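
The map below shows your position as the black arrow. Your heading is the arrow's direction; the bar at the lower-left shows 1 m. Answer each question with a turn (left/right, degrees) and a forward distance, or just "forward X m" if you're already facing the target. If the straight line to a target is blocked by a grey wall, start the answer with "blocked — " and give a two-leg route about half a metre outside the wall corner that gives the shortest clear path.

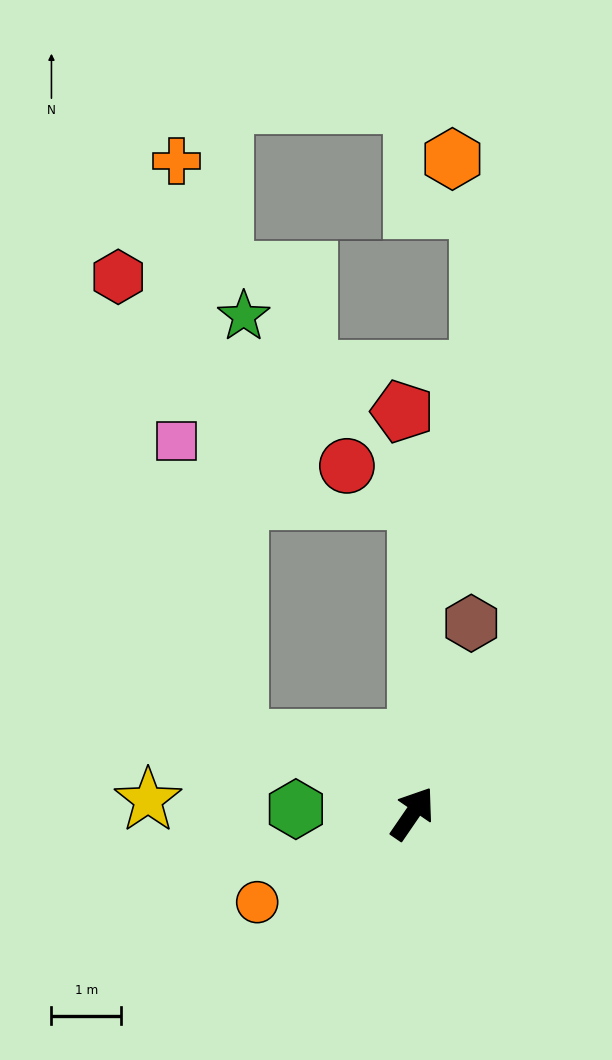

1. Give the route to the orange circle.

turn left 154°, forward 2.6 m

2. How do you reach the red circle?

blocked — turn left 34°, forward 4.5 m, then turn left 65°, forward 1.1 m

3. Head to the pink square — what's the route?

blocked — turn left 101°, forward 2.7 m, then turn right 55°, forward 4.4 m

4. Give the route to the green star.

blocked — turn left 101°, forward 2.7 m, then turn right 67°, forward 6.1 m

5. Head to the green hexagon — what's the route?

turn left 122°, forward 1.7 m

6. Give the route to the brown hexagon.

turn left 17°, forward 2.9 m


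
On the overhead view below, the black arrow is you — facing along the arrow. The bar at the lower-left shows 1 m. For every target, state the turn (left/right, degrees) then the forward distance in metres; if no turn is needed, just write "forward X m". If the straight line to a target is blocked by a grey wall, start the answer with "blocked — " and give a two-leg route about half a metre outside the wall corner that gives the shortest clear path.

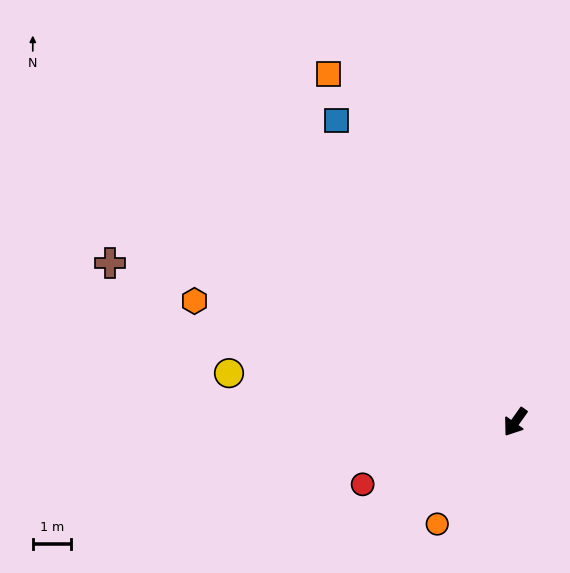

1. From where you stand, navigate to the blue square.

turn right 114°, forward 9.3 m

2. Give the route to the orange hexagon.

turn right 75°, forward 9.1 m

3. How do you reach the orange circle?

turn right 2°, forward 3.4 m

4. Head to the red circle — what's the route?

turn right 32°, forward 4.4 m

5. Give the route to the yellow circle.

turn right 64°, forward 7.7 m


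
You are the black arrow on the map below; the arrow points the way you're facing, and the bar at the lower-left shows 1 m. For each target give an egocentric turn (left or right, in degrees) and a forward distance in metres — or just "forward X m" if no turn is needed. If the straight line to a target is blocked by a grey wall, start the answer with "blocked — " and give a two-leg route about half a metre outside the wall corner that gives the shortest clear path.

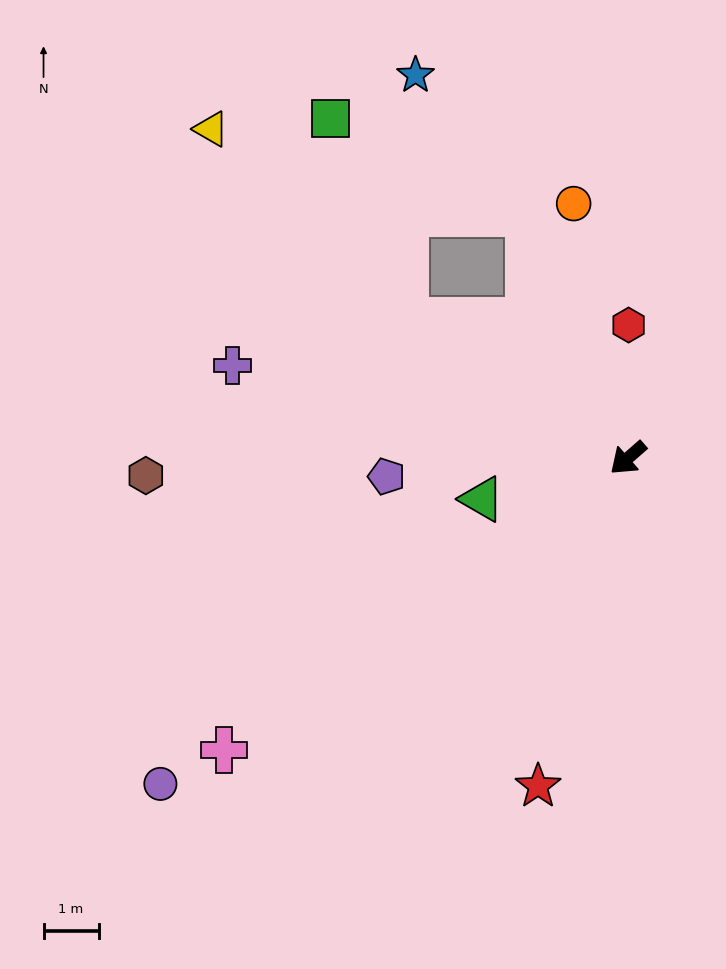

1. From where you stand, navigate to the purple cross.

turn right 54°, forward 7.4 m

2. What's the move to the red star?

turn left 33°, forward 6.2 m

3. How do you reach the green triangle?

turn right 26°, forward 2.7 m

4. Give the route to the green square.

blocked — turn right 73°, forward 4.7 m, then turn right 38°, forward 3.9 m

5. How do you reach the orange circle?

turn right 119°, forward 4.7 m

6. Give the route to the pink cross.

turn right 5°, forward 9.0 m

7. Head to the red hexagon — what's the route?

turn right 132°, forward 2.4 m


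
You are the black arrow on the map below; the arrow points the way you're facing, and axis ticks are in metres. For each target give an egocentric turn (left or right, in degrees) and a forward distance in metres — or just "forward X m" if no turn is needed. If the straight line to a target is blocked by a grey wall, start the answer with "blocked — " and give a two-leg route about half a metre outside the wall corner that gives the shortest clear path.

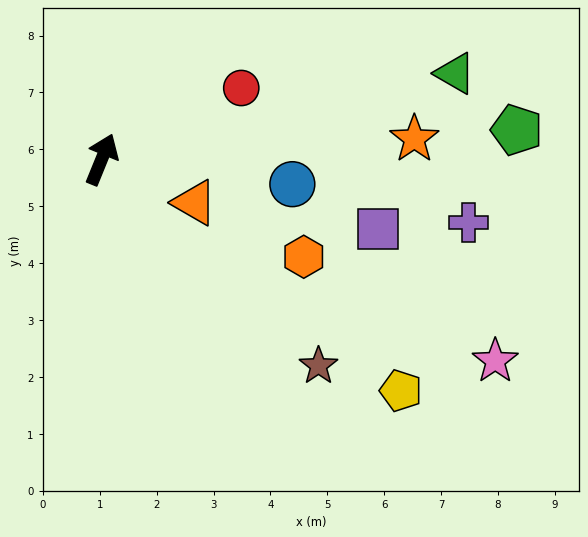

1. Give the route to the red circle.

turn right 41°, forward 2.8 m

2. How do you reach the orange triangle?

turn right 93°, forward 1.8 m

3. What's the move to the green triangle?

turn right 54°, forward 6.4 m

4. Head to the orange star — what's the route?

turn right 64°, forward 5.5 m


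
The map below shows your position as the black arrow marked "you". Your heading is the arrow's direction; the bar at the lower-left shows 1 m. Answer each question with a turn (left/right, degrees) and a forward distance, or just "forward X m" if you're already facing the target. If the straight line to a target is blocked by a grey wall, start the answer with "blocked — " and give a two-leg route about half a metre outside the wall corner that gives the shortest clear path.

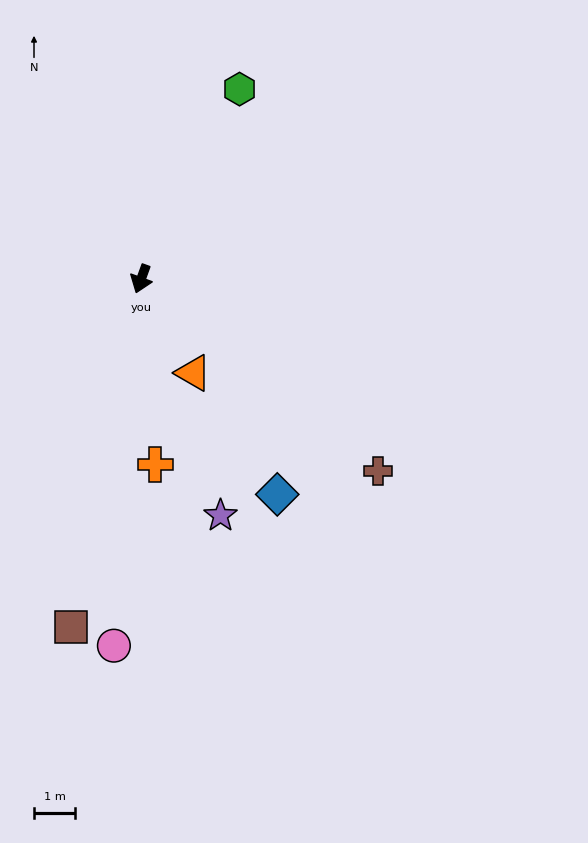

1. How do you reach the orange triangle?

turn left 49°, forward 2.6 m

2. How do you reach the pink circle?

turn left 16°, forward 8.9 m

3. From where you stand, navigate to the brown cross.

turn left 71°, forward 7.4 m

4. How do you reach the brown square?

turn left 8°, forward 8.6 m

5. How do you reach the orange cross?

turn left 24°, forward 4.5 m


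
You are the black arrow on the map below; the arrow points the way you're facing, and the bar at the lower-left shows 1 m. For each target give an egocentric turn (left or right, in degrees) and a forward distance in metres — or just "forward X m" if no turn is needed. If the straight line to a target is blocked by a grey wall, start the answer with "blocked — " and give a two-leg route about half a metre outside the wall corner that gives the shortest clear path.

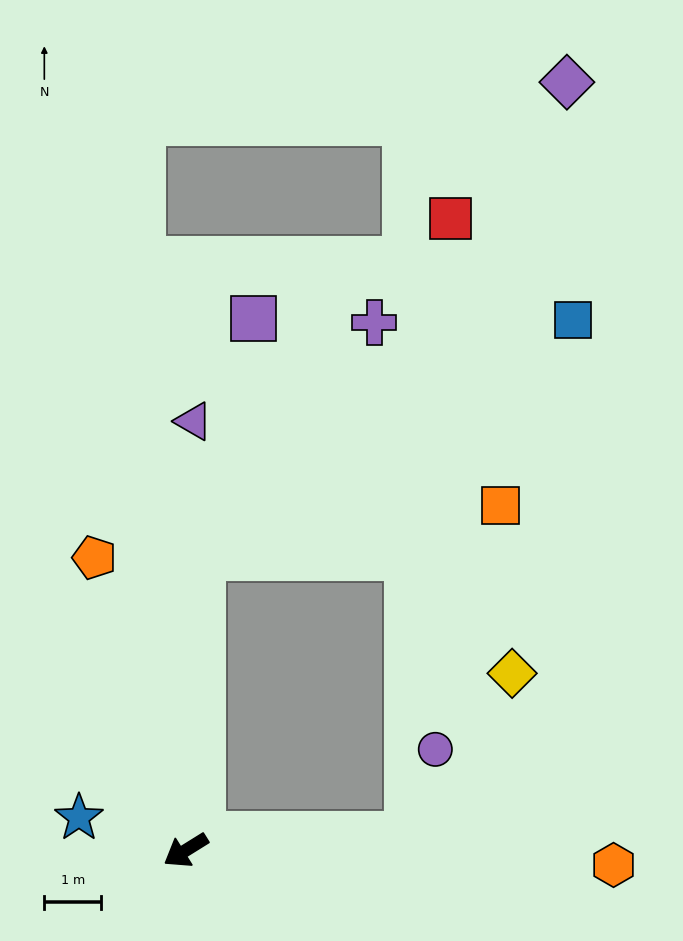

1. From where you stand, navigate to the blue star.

turn right 49°, forward 2.0 m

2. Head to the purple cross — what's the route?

blocked — turn right 125°, forward 5.2 m, then turn right 33°, forward 5.1 m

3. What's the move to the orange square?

blocked — turn right 125°, forward 5.2 m, then turn right 77°, forward 5.3 m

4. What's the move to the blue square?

blocked — turn right 125°, forward 5.2 m, then turn right 55°, forward 7.7 m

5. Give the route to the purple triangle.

turn right 123°, forward 7.5 m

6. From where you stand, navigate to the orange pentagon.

turn right 105°, forward 5.4 m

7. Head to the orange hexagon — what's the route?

turn left 146°, forward 7.5 m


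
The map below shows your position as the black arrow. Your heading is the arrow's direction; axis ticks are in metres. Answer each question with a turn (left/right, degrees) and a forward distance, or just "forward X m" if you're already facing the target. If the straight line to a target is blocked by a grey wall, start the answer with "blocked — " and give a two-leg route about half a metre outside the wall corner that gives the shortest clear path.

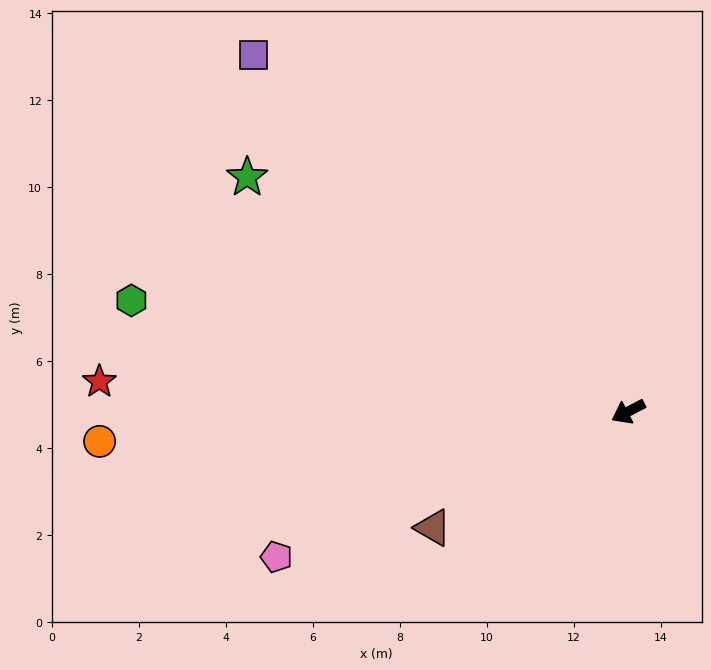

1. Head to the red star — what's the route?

turn right 31°, forward 12.2 m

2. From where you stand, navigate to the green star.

turn right 59°, forward 10.3 m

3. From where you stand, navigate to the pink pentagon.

turn right 5°, forward 8.7 m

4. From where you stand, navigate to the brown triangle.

turn left 3°, forward 5.2 m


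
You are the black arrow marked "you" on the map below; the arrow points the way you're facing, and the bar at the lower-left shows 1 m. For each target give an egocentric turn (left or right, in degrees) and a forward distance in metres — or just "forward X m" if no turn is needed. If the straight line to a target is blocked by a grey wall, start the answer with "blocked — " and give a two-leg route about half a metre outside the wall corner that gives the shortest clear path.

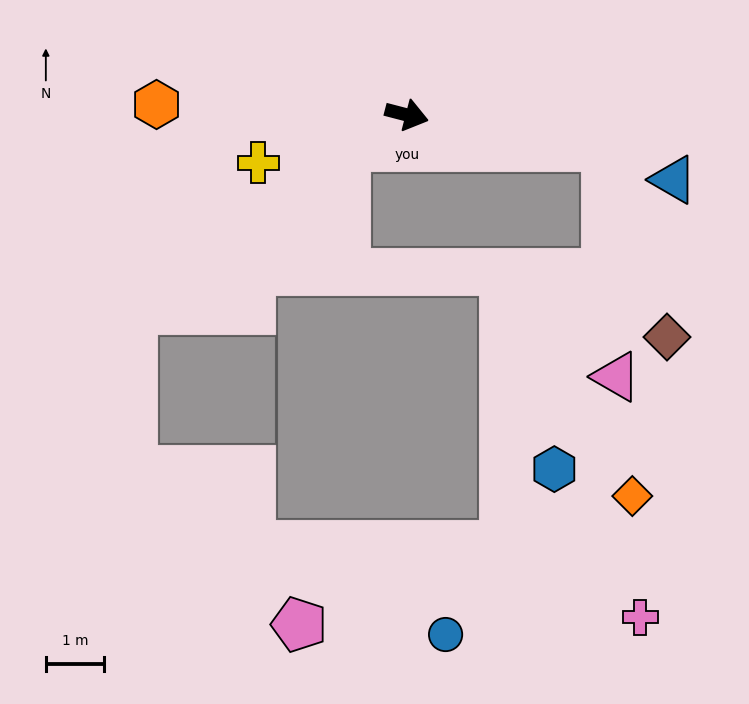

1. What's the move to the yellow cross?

turn right 148°, forward 2.7 m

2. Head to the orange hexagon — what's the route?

turn right 168°, forward 4.3 m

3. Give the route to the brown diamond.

blocked — turn left 5°, forward 3.5 m, then turn right 63°, forward 3.4 m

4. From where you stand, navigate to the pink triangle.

blocked — turn left 5°, forward 3.5 m, then turn right 78°, forward 4.0 m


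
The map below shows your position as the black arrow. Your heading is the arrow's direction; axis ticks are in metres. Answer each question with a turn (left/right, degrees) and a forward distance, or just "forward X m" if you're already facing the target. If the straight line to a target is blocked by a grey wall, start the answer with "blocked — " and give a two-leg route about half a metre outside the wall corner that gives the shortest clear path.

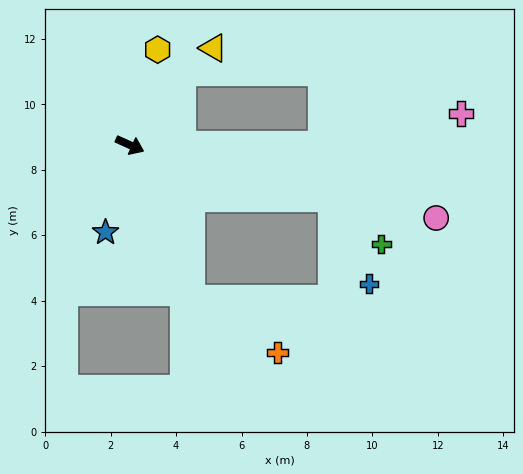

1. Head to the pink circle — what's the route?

turn left 11°, forward 9.6 m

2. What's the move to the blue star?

turn right 81°, forward 2.8 m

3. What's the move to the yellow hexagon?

turn left 98°, forward 3.0 m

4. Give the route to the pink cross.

blocked — turn left 24°, forward 5.9 m, then turn left 13°, forward 4.3 m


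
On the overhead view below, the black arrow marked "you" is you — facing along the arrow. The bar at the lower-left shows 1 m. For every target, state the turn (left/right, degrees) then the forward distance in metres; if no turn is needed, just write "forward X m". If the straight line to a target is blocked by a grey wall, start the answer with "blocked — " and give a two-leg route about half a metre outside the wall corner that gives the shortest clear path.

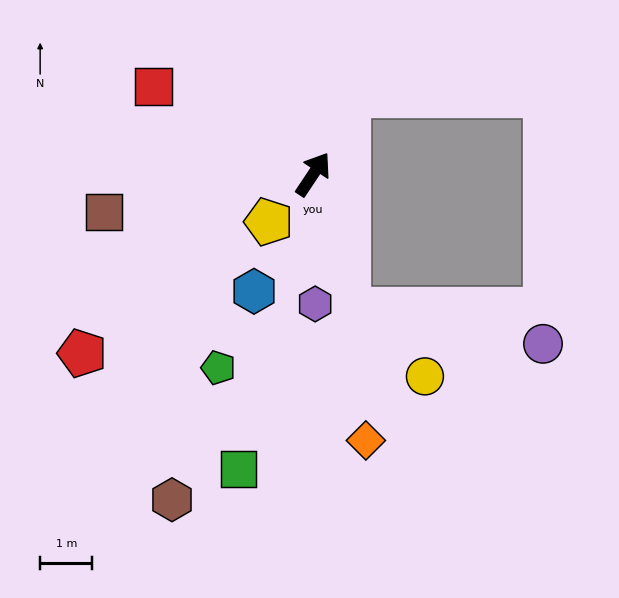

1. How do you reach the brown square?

turn left 134°, forward 4.1 m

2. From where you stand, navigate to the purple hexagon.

turn right 145°, forward 2.5 m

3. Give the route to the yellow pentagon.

turn left 171°, forward 1.3 m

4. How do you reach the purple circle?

blocked — turn right 132°, forward 2.7 m, then turn left 66°, forward 3.8 m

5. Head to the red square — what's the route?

turn left 95°, forward 3.5 m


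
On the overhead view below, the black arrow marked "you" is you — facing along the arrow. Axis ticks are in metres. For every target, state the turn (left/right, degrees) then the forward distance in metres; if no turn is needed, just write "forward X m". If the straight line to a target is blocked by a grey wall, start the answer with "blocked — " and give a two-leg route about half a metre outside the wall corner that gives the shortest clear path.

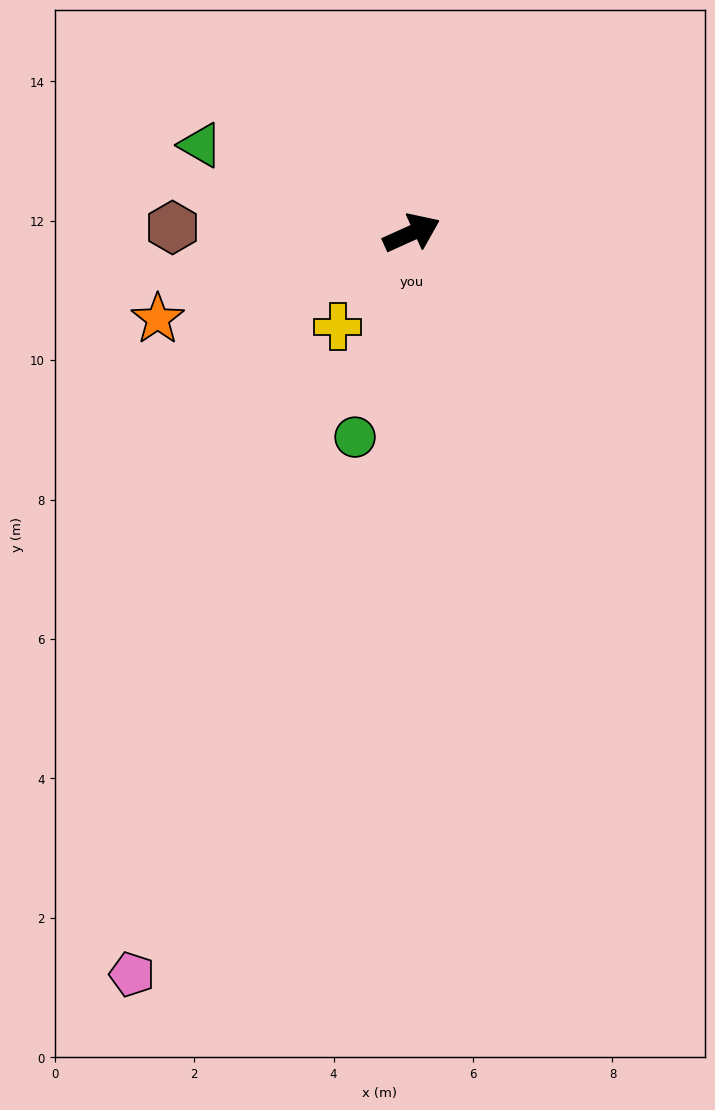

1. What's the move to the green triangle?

turn left 133°, forward 3.3 m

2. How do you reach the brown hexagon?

turn left 154°, forward 3.4 m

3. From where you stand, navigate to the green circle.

turn right 130°, forward 3.0 m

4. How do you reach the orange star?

turn left 174°, forward 3.8 m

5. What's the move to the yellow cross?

turn right 153°, forward 1.7 m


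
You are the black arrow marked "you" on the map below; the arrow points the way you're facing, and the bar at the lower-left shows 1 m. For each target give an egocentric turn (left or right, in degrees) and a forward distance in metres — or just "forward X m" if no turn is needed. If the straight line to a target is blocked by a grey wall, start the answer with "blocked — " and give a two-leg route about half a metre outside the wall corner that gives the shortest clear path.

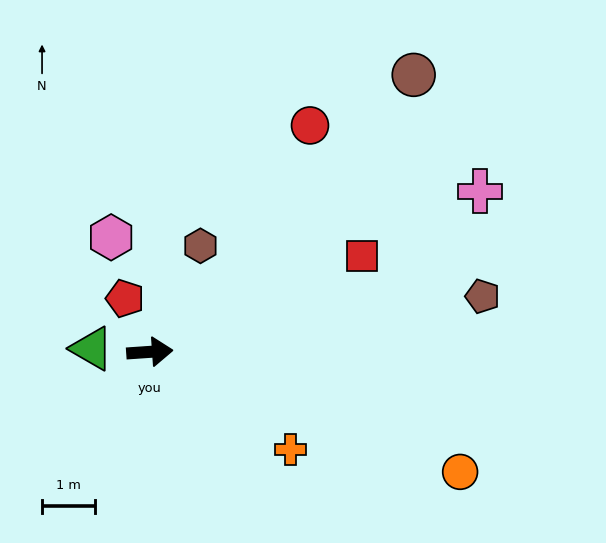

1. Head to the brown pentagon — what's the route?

turn left 6°, forward 6.4 m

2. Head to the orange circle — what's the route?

turn right 25°, forward 6.3 m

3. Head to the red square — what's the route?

turn left 20°, forward 4.4 m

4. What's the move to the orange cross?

turn right 39°, forward 3.2 m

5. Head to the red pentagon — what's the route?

turn left 111°, forward 1.1 m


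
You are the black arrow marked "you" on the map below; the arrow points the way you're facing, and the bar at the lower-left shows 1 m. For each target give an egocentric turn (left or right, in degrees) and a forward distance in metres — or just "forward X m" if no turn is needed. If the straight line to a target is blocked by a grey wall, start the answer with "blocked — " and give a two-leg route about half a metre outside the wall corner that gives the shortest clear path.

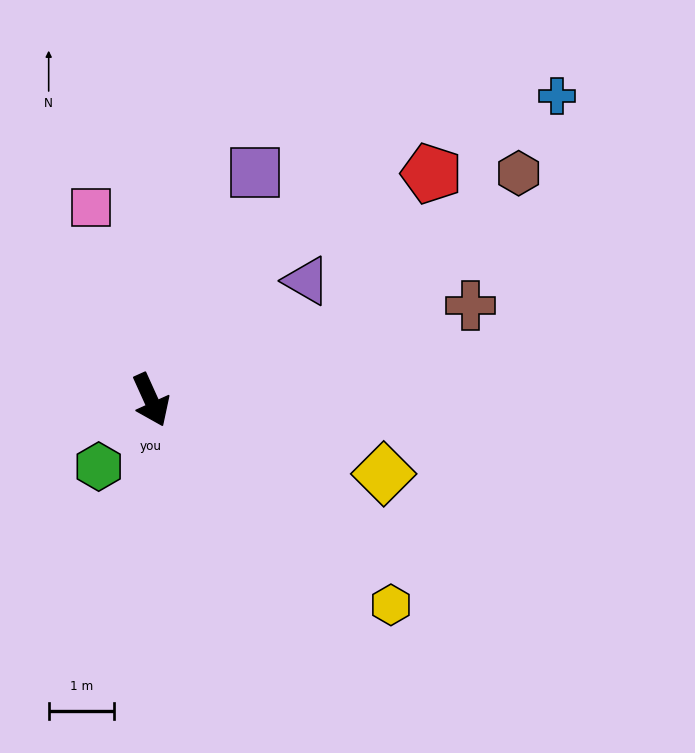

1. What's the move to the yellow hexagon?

turn left 25°, forward 4.8 m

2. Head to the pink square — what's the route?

turn left 173°, forward 3.1 m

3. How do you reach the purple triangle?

turn left 103°, forward 3.0 m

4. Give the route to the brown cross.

turn left 82°, forward 5.1 m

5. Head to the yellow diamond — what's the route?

turn left 48°, forward 3.8 m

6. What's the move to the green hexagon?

turn right 63°, forward 1.3 m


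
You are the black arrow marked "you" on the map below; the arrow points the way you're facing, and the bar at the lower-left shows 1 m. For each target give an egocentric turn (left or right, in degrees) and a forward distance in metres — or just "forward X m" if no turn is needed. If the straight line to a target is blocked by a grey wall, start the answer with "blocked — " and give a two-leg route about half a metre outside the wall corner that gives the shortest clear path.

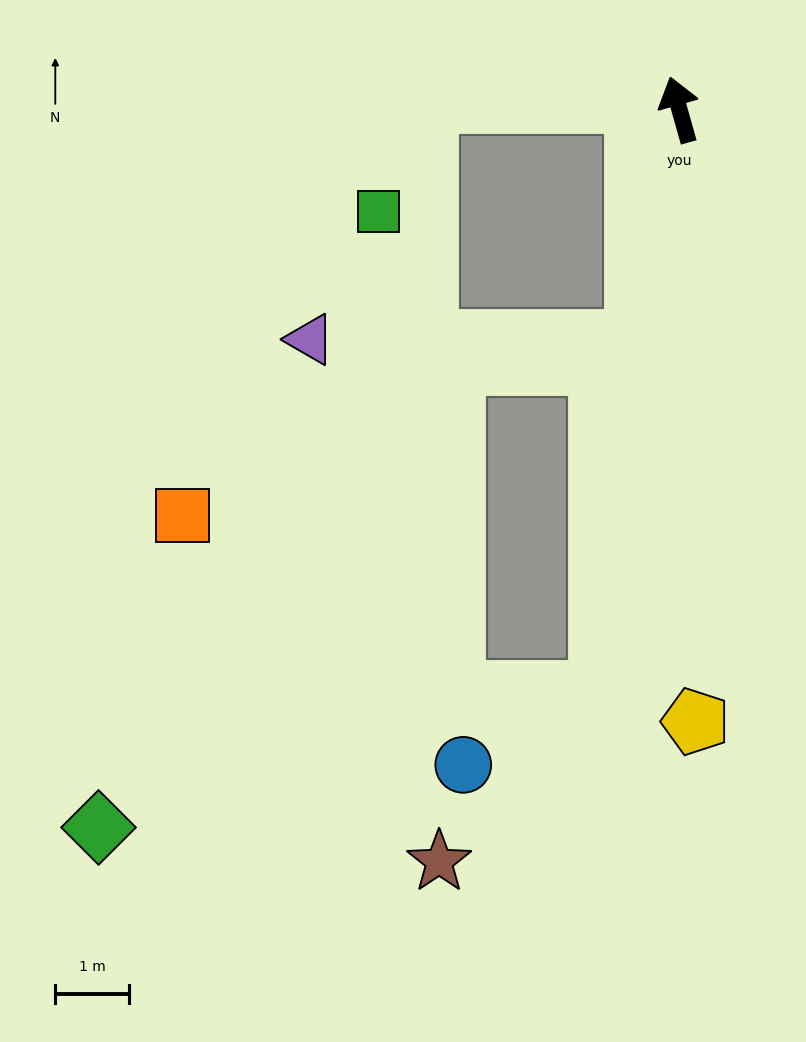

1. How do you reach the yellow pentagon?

turn left 166°, forward 8.3 m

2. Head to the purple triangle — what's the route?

blocked — turn left 154°, forward 3.2 m, then turn right 80°, forward 4.4 m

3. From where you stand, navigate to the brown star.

blocked — turn left 156°, forward 8.0 m, then turn right 35°, forward 3.2 m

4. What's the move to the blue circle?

blocked — turn left 156°, forward 8.0 m, then turn right 54°, forward 2.1 m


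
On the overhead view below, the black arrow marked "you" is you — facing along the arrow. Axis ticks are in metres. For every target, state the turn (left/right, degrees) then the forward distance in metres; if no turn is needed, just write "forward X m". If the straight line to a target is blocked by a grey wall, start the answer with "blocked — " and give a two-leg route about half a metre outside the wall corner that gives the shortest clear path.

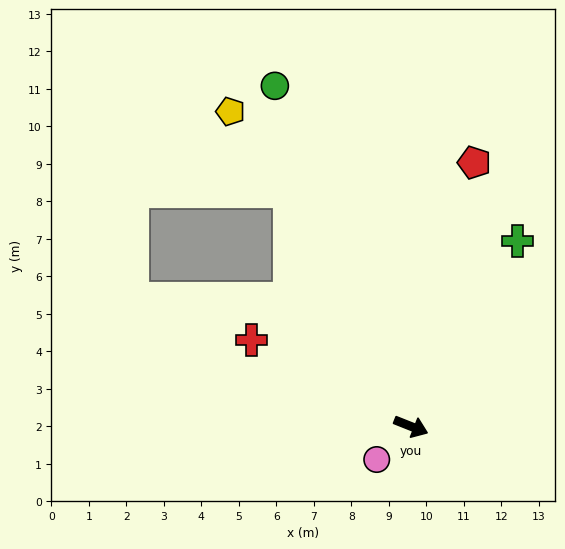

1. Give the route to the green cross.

turn left 82°, forward 5.7 m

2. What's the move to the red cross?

turn left 173°, forward 4.8 m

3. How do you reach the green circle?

turn left 133°, forward 9.8 m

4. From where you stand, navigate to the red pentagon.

turn left 98°, forward 7.2 m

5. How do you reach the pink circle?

turn right 114°, forward 1.3 m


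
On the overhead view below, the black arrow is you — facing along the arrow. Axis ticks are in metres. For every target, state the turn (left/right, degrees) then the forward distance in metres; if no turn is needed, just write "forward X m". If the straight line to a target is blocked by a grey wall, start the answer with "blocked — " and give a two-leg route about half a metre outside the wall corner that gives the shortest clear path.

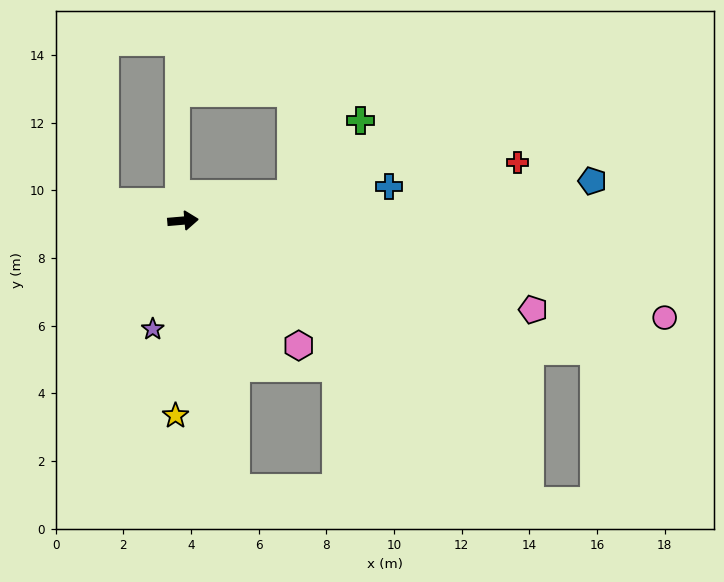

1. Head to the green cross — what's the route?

blocked — turn left 9°, forward 3.3 m, then turn left 33°, forward 3.0 m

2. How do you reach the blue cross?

turn left 4°, forward 6.2 m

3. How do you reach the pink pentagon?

turn right 19°, forward 10.7 m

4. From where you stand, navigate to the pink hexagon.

turn right 52°, forward 5.0 m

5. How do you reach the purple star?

turn right 110°, forward 3.3 m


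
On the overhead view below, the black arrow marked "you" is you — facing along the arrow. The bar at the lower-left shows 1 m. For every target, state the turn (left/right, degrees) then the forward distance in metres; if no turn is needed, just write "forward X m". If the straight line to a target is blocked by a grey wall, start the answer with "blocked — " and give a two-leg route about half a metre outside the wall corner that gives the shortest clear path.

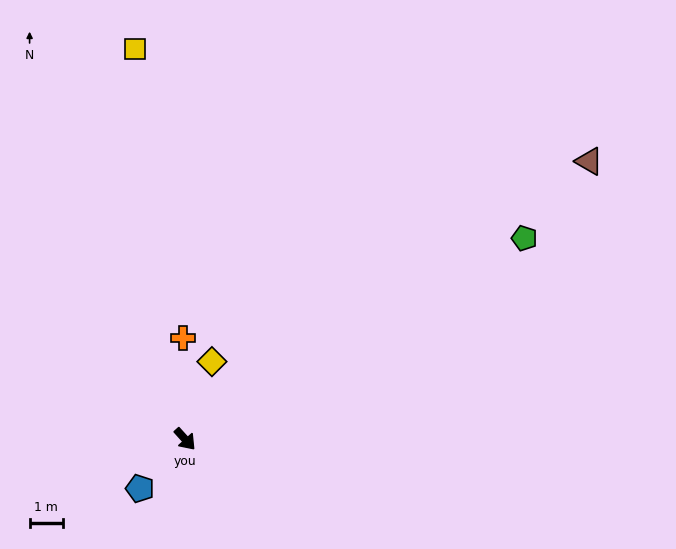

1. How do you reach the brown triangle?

turn left 82°, forward 14.9 m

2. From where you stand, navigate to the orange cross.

turn left 139°, forward 3.1 m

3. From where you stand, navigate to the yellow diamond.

turn left 119°, forward 2.5 m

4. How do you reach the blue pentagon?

turn right 85°, forward 2.0 m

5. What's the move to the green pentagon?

turn left 79°, forward 12.0 m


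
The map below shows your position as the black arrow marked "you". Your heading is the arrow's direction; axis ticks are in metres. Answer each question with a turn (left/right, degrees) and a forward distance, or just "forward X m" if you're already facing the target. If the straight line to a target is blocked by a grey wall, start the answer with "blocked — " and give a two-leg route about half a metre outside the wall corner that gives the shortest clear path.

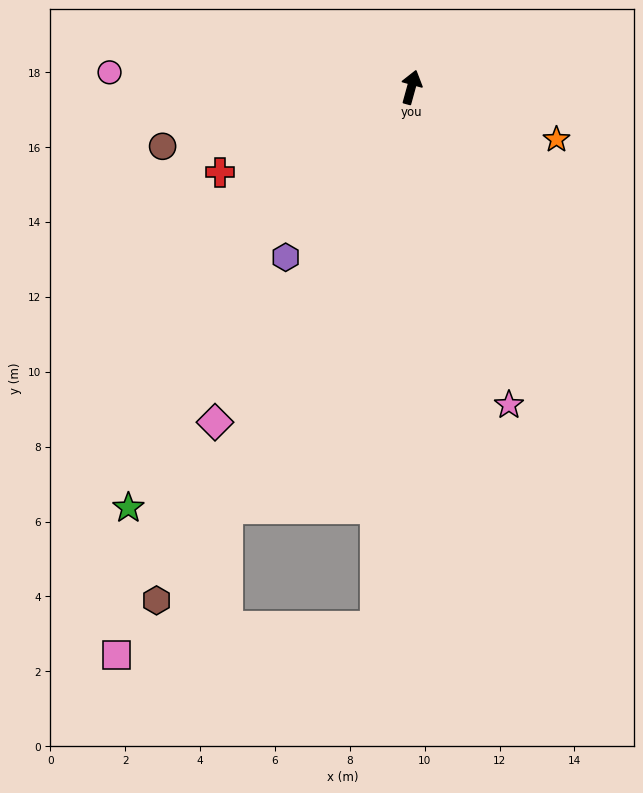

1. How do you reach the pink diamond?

turn left 165°, forward 10.4 m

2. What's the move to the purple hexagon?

turn left 159°, forward 5.6 m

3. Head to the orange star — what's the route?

turn right 94°, forward 4.1 m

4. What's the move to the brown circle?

turn left 119°, forward 6.8 m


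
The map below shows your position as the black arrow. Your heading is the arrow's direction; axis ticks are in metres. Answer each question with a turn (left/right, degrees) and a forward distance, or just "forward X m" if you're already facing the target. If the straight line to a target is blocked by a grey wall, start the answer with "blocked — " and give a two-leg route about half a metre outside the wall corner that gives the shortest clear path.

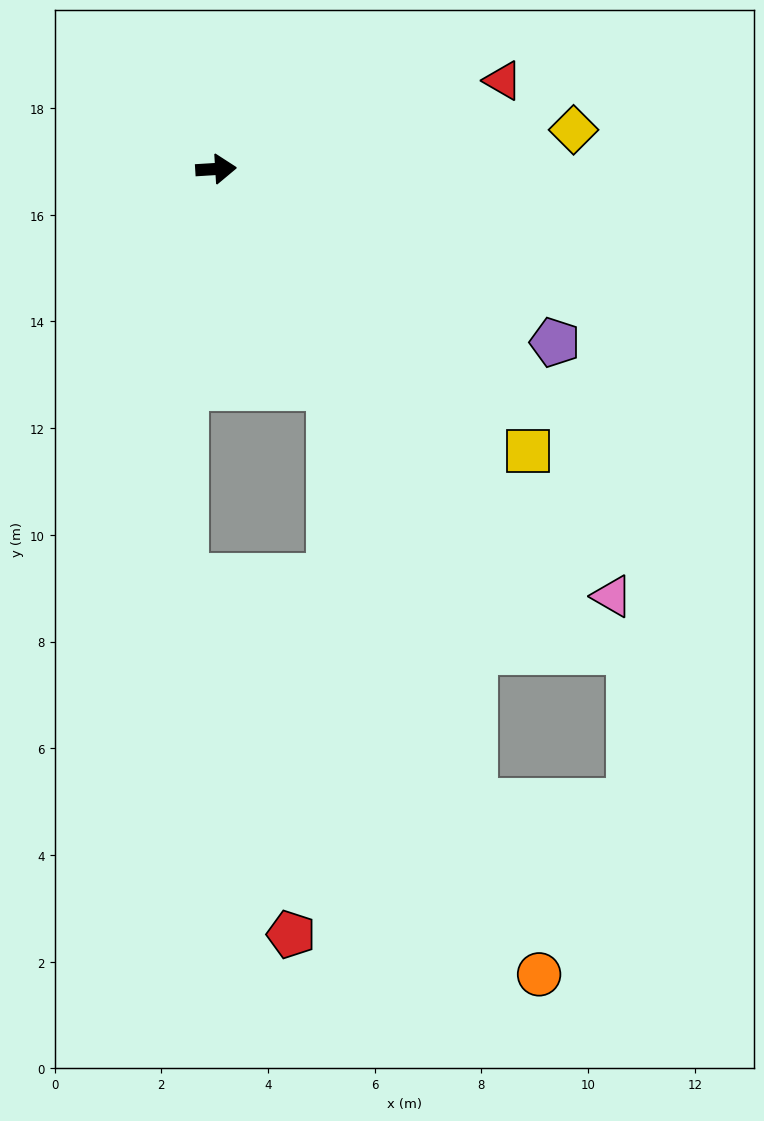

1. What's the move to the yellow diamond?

turn left 3°, forward 6.7 m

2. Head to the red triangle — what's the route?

turn left 14°, forward 5.6 m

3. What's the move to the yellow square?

turn right 46°, forward 7.9 m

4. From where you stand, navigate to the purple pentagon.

turn right 31°, forward 7.1 m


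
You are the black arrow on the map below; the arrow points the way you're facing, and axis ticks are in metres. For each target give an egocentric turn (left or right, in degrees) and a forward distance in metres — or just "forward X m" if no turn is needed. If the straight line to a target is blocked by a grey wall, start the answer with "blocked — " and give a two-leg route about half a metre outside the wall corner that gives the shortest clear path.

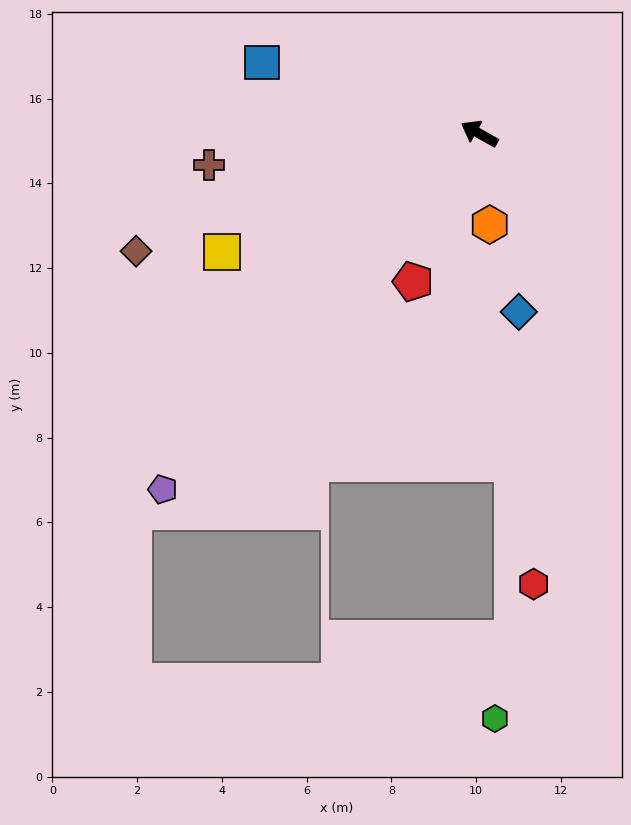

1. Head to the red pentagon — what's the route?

turn left 95°, forward 3.8 m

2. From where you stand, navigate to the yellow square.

turn left 54°, forward 6.7 m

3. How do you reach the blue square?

turn left 11°, forward 5.4 m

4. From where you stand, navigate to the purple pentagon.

turn left 78°, forward 11.2 m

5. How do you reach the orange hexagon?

turn left 126°, forward 2.2 m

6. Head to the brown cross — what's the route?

turn left 36°, forward 6.4 m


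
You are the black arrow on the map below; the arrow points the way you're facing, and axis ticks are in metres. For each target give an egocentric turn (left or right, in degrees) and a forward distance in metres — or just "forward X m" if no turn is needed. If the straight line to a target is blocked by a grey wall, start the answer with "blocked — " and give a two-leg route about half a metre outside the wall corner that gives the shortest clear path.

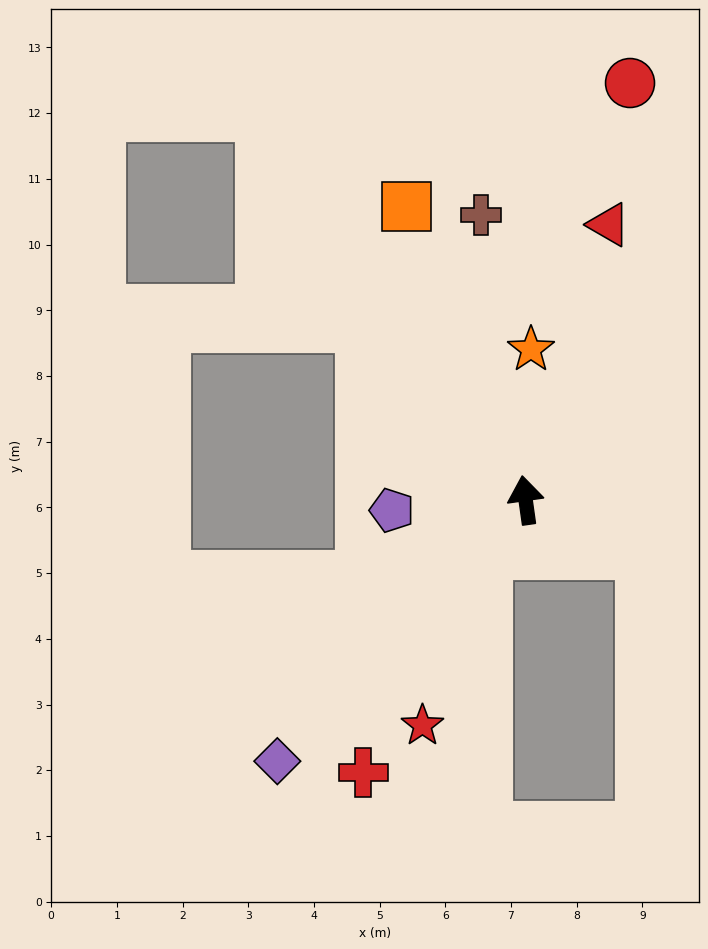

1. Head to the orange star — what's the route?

turn right 10°, forward 2.3 m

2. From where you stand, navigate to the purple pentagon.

turn left 86°, forward 2.0 m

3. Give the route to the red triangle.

turn right 25°, forward 4.4 m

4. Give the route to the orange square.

turn left 14°, forward 4.8 m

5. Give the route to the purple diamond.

turn left 128°, forward 5.5 m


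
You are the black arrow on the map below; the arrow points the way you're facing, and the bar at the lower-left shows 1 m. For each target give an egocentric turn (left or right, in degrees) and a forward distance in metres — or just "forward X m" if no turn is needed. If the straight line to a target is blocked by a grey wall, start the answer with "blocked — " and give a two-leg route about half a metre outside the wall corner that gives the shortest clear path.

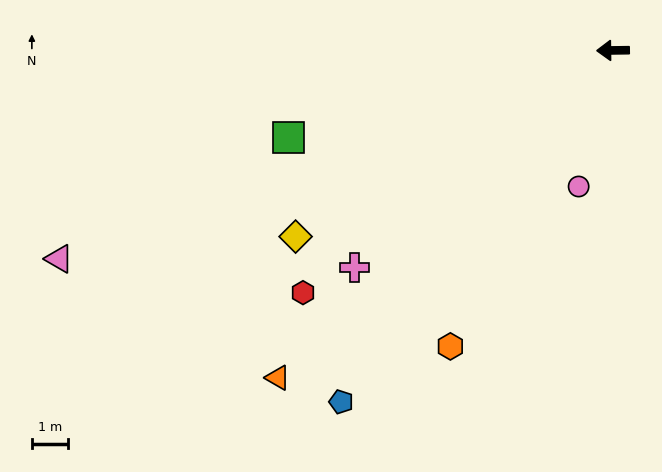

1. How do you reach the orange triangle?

turn left 44°, forward 12.9 m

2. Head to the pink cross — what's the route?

turn left 39°, forward 9.3 m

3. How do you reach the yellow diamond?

turn left 30°, forward 10.1 m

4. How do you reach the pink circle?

turn left 75°, forward 3.9 m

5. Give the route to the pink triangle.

turn left 20°, forward 16.3 m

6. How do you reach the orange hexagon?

turn left 60°, forward 9.3 m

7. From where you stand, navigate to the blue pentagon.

turn left 51°, forward 12.2 m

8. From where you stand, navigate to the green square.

turn left 14°, forward 9.2 m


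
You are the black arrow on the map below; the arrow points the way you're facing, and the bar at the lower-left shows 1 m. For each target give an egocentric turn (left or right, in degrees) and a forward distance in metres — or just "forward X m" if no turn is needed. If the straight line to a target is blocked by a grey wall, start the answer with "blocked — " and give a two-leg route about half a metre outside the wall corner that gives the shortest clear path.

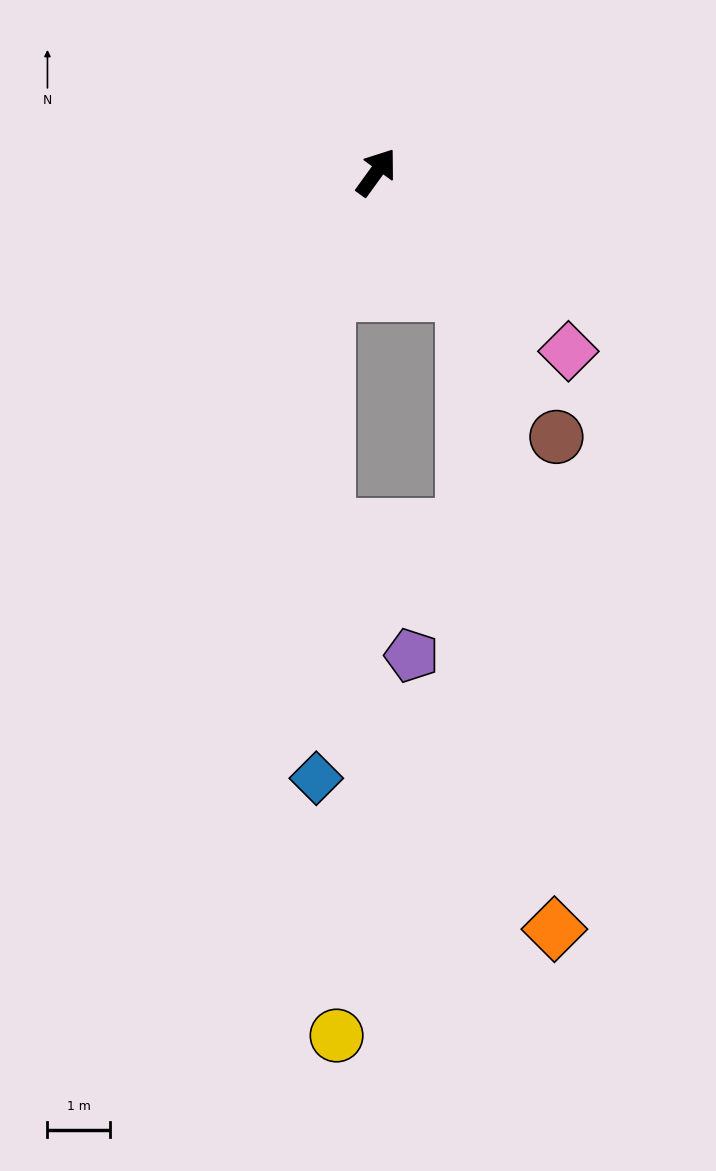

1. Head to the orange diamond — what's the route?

blocked — turn right 109°, forward 2.4 m, then turn right 27°, forward 10.2 m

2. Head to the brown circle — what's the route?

turn right 110°, forward 5.1 m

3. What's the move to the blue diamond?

blocked — turn right 165°, forward 2.1 m, then turn left 19°, forward 7.7 m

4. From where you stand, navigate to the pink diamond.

turn right 97°, forward 4.2 m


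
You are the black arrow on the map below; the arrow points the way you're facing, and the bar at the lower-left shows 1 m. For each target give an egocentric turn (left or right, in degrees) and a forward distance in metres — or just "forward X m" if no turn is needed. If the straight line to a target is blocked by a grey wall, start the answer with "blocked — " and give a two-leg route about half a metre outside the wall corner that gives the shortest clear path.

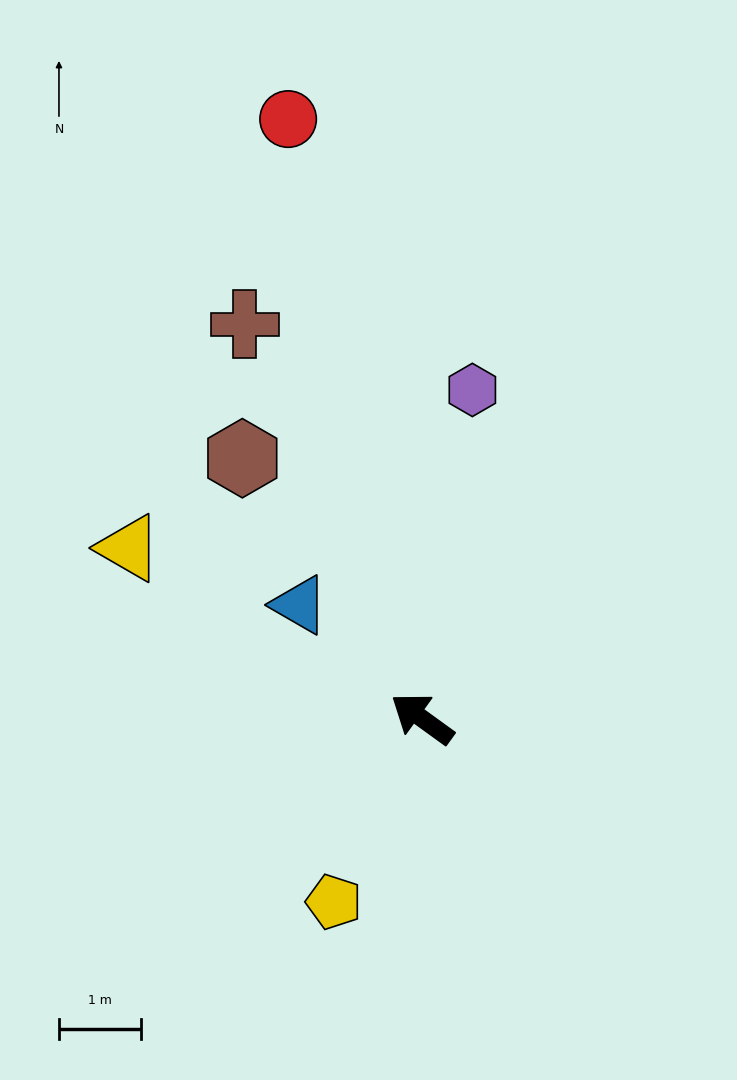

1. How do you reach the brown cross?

turn right 30°, forward 5.3 m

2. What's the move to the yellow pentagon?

turn left 100°, forward 2.5 m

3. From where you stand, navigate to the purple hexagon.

turn right 63°, forward 4.1 m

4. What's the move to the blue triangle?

turn right 7°, forward 2.0 m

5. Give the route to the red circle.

turn right 42°, forward 7.5 m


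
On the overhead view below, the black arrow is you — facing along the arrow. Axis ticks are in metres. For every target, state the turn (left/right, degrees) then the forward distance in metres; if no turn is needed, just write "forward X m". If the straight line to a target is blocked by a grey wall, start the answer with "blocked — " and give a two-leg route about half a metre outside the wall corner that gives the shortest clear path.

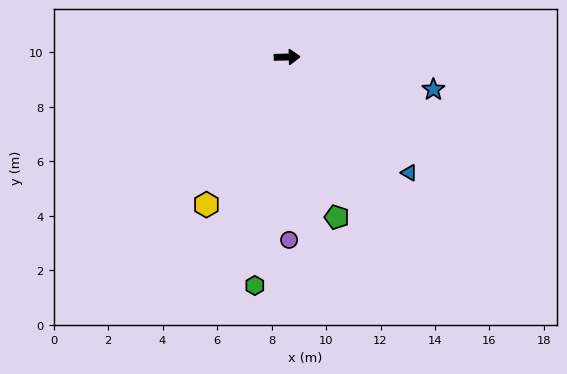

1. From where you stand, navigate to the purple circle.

turn right 91°, forward 6.7 m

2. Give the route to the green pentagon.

turn right 74°, forward 6.2 m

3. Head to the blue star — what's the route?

turn right 14°, forward 5.5 m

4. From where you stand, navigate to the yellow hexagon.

turn right 120°, forward 6.2 m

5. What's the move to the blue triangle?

turn right 45°, forward 6.2 m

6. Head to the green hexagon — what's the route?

turn right 99°, forward 8.5 m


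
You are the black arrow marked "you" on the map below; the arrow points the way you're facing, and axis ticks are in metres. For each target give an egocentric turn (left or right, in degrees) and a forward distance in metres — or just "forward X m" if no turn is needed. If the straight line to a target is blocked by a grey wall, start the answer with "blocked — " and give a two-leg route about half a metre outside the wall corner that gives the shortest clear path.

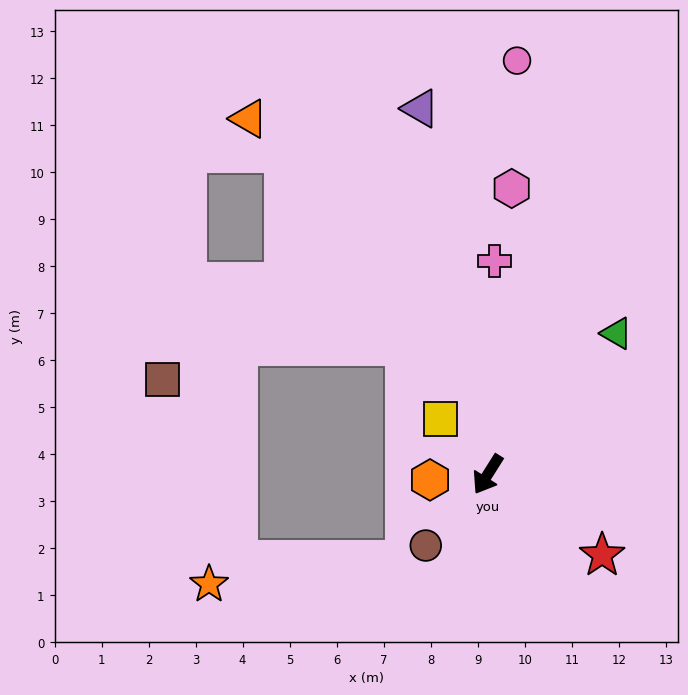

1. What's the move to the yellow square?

turn right 108°, forward 1.5 m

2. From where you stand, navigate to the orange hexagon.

turn right 52°, forward 1.2 m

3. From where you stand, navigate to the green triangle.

turn left 170°, forward 4.1 m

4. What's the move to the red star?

turn left 87°, forward 3.0 m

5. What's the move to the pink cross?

turn right 150°, forward 4.5 m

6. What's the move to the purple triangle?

turn right 137°, forward 7.9 m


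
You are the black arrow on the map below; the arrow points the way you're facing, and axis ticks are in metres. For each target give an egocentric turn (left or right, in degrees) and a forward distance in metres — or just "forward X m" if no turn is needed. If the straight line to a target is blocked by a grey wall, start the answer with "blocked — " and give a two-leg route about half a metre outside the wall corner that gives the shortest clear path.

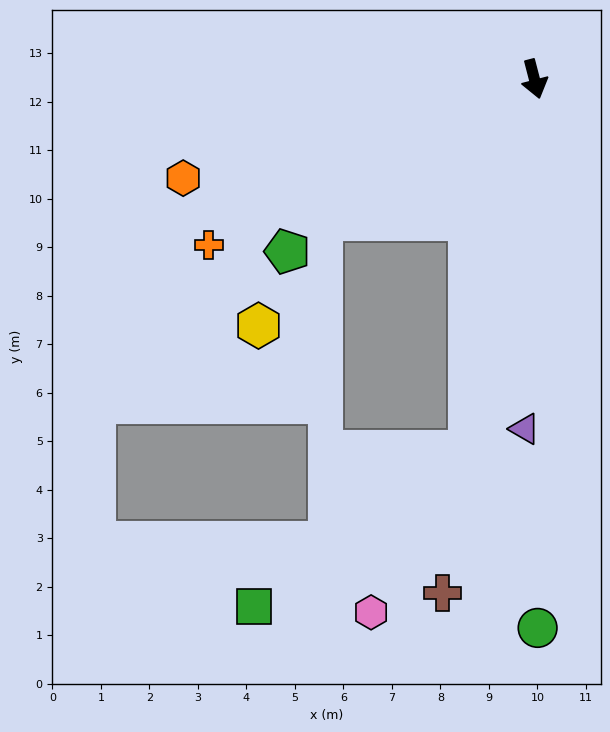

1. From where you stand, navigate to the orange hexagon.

turn right 89°, forward 7.5 m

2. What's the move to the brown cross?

turn right 25°, forward 10.8 m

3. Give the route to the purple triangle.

turn right 16°, forward 7.2 m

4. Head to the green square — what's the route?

blocked — turn right 25°, forward 7.8 m, then turn right 44°, forward 5.5 m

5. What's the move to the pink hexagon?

blocked — turn right 25°, forward 7.8 m, then turn right 21°, forward 3.9 m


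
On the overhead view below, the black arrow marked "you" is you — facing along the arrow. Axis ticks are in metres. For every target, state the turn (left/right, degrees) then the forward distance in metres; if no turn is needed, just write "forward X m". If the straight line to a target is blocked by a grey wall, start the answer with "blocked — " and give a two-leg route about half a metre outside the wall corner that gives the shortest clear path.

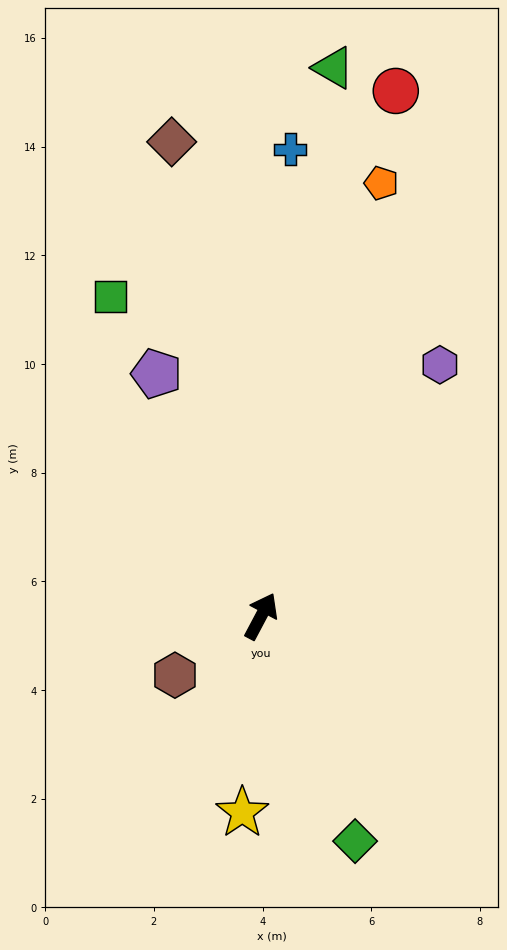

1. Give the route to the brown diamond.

turn left 39°, forward 8.9 m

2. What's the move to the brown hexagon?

turn left 152°, forward 1.9 m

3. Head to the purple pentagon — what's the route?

turn left 51°, forward 4.9 m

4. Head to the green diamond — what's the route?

turn right 129°, forward 4.5 m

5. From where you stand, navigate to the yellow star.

turn right 158°, forward 3.6 m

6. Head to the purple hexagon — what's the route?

turn right 7°, forward 5.7 m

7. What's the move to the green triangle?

turn left 20°, forward 10.2 m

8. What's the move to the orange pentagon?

turn left 12°, forward 8.3 m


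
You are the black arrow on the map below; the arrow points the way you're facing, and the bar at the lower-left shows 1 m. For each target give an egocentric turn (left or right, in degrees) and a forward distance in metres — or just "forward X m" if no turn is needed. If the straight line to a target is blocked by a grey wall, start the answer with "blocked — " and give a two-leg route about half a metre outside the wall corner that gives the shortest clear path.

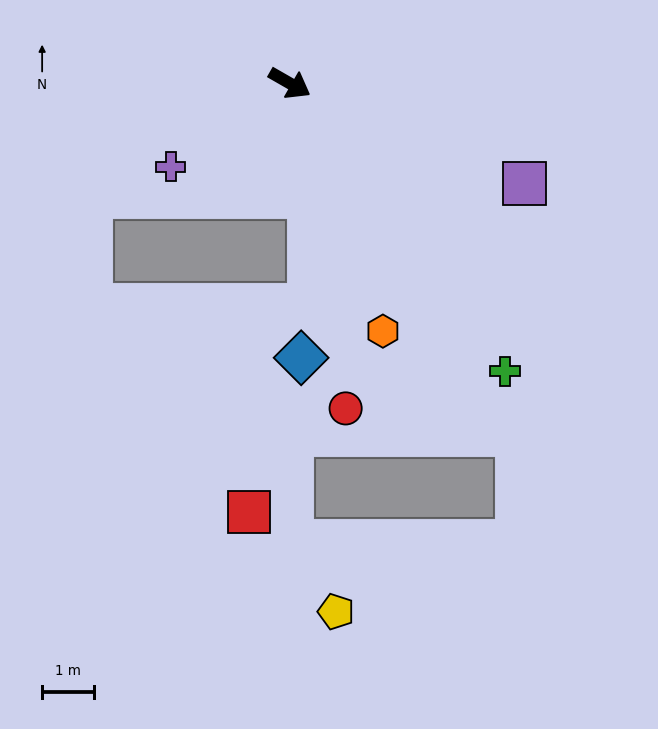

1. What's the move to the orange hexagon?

turn right 40°, forward 5.1 m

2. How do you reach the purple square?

turn left 7°, forward 4.9 m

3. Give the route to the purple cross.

turn right 115°, forward 2.8 m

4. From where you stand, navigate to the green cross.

turn right 23°, forward 6.9 m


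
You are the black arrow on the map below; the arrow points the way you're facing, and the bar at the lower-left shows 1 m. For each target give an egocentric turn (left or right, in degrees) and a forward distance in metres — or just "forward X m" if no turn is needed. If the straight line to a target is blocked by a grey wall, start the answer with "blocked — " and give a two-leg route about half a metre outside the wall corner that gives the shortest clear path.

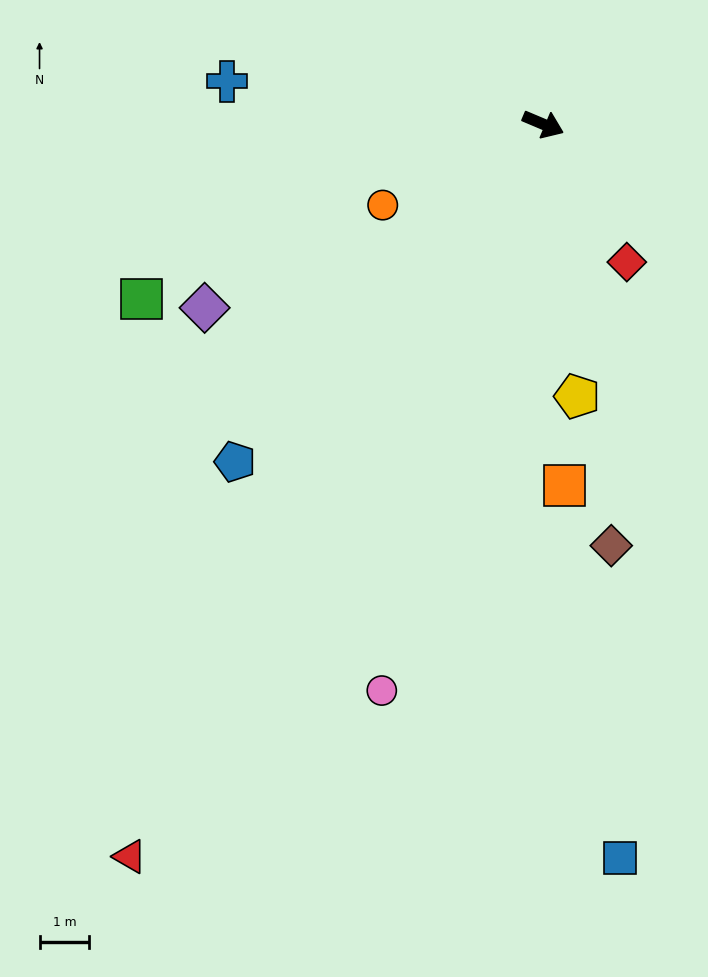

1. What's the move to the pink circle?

turn right 83°, forward 11.9 m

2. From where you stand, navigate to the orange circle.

turn right 130°, forward 3.6 m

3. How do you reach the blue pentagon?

turn right 110°, forward 9.2 m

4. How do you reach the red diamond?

turn right 36°, forward 3.2 m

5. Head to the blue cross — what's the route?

turn right 165°, forward 6.4 m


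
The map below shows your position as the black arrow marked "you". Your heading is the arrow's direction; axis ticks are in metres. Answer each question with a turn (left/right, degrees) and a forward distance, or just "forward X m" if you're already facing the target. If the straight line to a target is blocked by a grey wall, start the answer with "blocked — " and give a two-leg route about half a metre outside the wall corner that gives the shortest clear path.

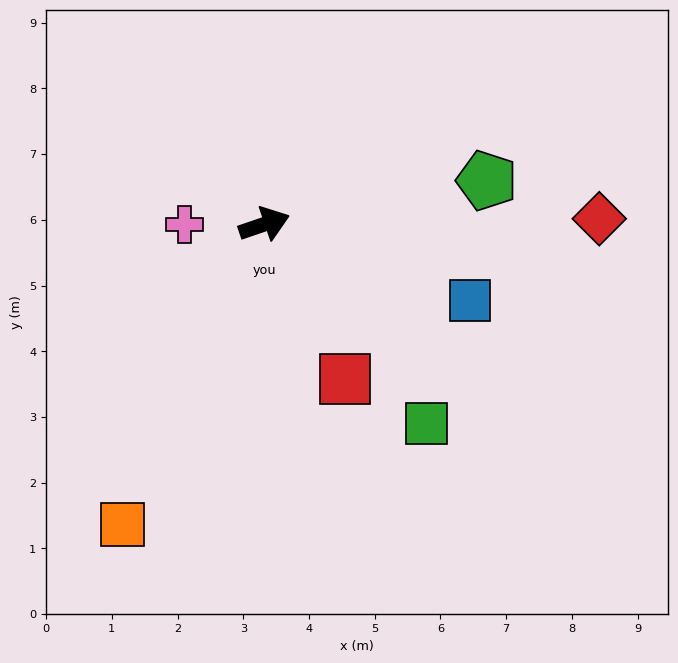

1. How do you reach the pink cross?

turn left 161°, forward 1.2 m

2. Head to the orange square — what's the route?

turn right 134°, forward 5.0 m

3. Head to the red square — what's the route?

turn right 81°, forward 2.7 m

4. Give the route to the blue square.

turn right 39°, forward 3.3 m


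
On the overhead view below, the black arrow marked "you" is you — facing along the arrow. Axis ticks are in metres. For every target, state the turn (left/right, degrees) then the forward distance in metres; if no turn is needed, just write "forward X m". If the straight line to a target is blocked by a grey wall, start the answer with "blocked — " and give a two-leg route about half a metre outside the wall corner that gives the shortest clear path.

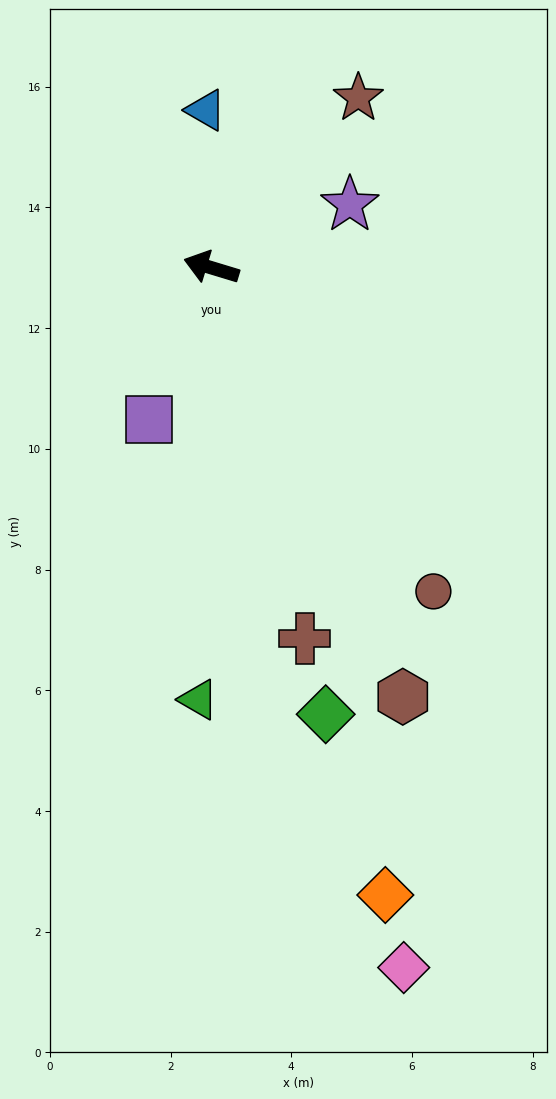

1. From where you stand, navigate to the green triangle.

turn left 105°, forward 7.2 m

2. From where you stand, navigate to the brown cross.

turn left 121°, forward 6.3 m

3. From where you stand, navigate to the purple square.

turn left 84°, forward 2.7 m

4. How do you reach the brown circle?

turn left 141°, forward 6.5 m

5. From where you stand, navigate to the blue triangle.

turn right 71°, forward 2.6 m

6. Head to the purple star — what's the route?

turn right 139°, forward 2.5 m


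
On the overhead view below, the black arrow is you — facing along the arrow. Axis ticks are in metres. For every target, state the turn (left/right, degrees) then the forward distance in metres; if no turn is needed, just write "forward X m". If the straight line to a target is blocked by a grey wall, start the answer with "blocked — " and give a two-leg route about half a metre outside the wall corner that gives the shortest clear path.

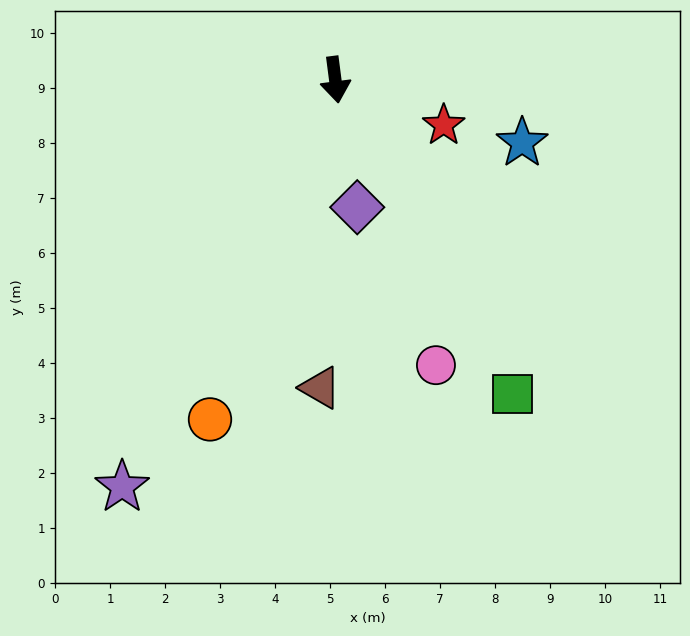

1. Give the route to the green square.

turn left 22°, forward 6.6 m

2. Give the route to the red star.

turn left 60°, forward 2.1 m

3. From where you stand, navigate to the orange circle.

turn right 28°, forward 6.6 m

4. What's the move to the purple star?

turn right 35°, forward 8.4 m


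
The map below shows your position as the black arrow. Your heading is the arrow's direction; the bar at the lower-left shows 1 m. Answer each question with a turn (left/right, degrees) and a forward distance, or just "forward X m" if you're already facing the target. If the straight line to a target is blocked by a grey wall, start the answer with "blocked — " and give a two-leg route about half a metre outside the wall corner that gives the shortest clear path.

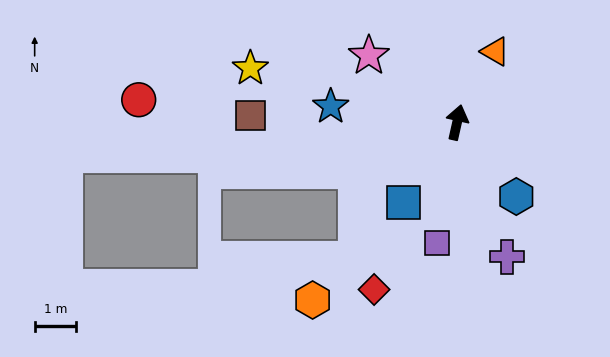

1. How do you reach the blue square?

turn left 159°, forward 2.3 m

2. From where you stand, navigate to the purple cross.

turn right 147°, forward 3.4 m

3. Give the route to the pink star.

turn left 66°, forward 2.7 m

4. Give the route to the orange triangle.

turn right 16°, forward 1.9 m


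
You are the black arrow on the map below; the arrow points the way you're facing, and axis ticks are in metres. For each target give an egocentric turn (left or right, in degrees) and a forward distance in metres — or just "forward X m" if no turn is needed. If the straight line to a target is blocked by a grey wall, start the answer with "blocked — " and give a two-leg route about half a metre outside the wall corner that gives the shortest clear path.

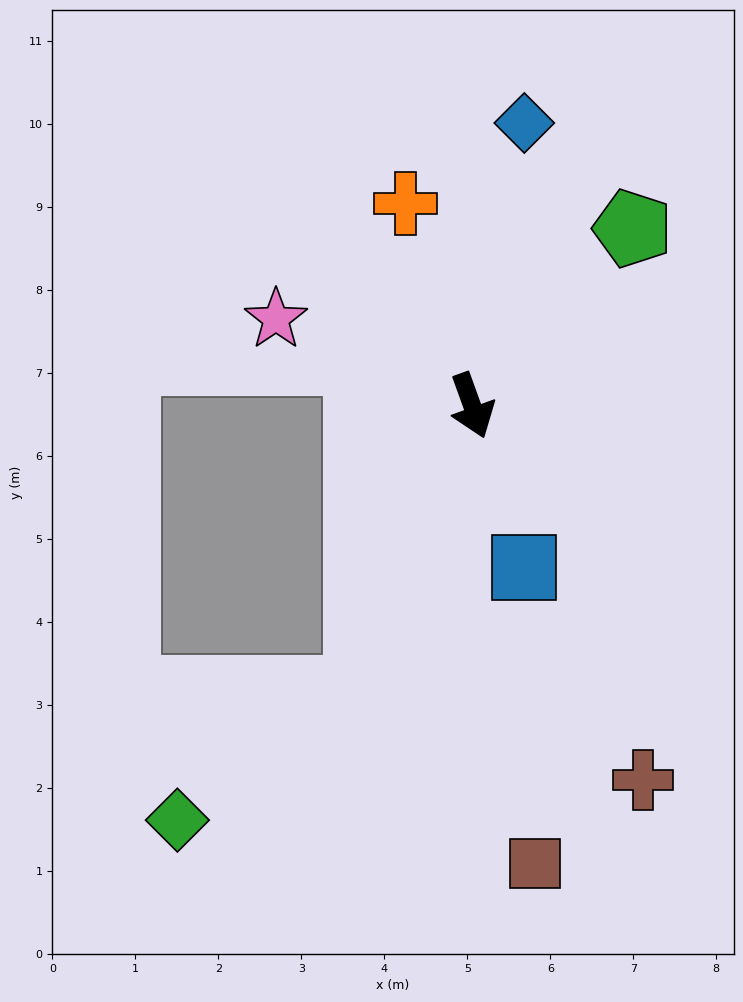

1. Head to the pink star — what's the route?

turn right 134°, forward 2.6 m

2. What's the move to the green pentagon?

turn left 118°, forward 2.9 m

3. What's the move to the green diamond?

blocked — turn right 41°, forward 3.7 m, then turn right 34°, forward 2.7 m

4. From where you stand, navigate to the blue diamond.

turn left 150°, forward 3.5 m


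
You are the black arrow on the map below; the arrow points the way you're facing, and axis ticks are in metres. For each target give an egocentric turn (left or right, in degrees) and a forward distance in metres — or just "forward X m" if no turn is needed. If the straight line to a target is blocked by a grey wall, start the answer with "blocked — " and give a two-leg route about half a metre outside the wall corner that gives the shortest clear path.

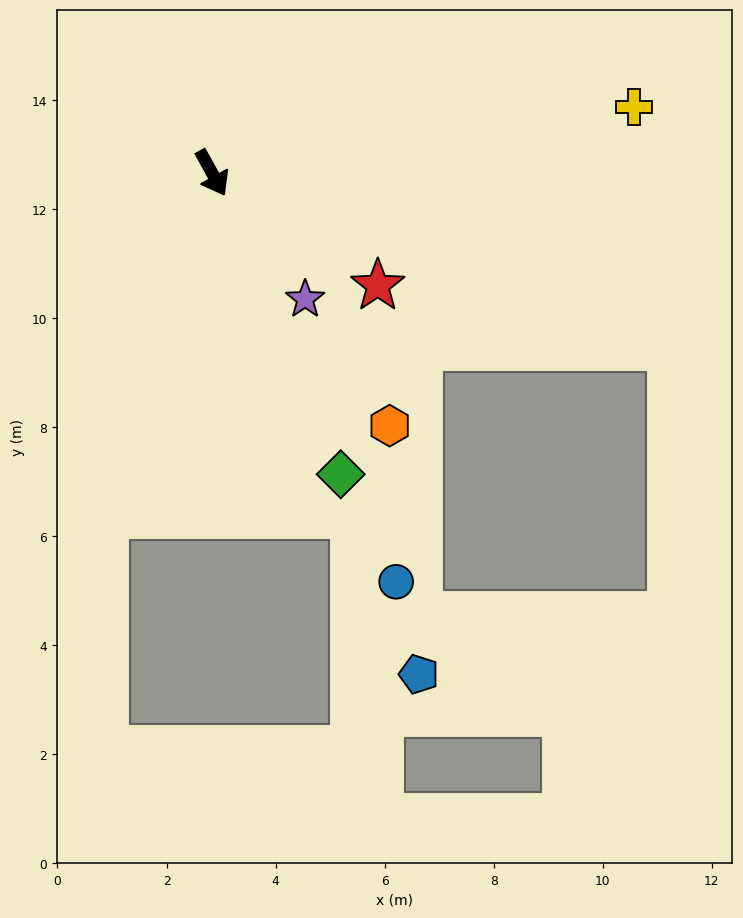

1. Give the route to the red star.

turn left 27°, forward 3.7 m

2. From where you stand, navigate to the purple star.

turn left 7°, forward 2.9 m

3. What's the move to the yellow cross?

turn left 70°, forward 7.8 m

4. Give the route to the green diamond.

turn right 6°, forward 6.0 m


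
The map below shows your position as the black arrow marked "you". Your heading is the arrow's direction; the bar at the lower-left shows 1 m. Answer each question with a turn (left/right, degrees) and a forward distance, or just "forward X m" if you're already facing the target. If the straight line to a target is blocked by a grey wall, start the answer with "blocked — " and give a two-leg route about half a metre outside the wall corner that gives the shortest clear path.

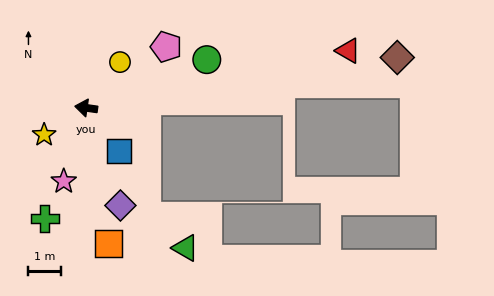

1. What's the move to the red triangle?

turn right 160°, forward 8.2 m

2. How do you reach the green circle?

turn right 150°, forward 4.0 m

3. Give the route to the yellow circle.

turn right 118°, forward 1.7 m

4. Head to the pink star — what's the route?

turn left 81°, forward 2.4 m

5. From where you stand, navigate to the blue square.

turn left 135°, forward 1.7 m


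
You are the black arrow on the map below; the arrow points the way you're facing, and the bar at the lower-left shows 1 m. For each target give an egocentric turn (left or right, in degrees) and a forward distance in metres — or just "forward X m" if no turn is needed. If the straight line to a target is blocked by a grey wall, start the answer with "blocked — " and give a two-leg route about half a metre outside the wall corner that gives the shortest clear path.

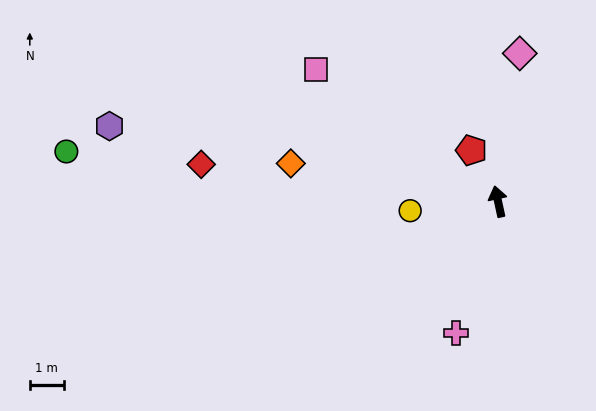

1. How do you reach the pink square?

turn left 42°, forward 6.6 m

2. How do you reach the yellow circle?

turn left 84°, forward 2.6 m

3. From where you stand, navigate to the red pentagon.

turn left 15°, forward 1.7 m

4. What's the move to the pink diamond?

turn right 21°, forward 4.4 m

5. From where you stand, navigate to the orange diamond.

turn left 67°, forward 6.2 m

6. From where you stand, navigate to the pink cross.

turn left 150°, forward 4.1 m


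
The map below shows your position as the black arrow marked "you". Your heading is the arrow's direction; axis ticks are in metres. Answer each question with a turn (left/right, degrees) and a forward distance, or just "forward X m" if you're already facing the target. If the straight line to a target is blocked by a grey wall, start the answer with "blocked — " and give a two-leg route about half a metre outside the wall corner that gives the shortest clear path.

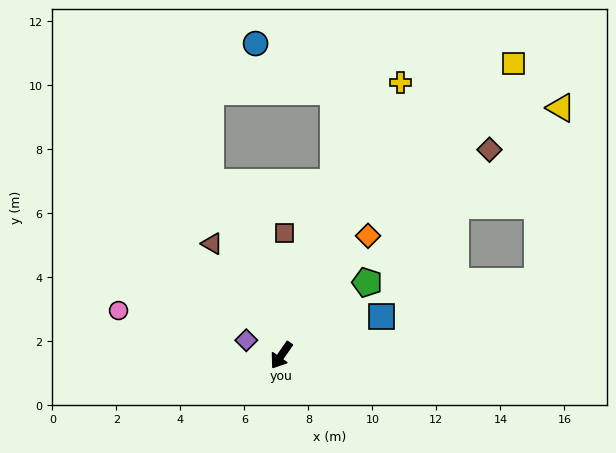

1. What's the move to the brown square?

turn right 147°, forward 3.8 m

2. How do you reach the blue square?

turn left 146°, forward 3.4 m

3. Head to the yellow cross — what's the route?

turn right 169°, forward 9.3 m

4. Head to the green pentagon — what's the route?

turn left 165°, forward 3.5 m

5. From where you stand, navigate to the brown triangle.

turn right 113°, forward 4.1 m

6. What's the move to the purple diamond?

turn right 78°, forward 1.2 m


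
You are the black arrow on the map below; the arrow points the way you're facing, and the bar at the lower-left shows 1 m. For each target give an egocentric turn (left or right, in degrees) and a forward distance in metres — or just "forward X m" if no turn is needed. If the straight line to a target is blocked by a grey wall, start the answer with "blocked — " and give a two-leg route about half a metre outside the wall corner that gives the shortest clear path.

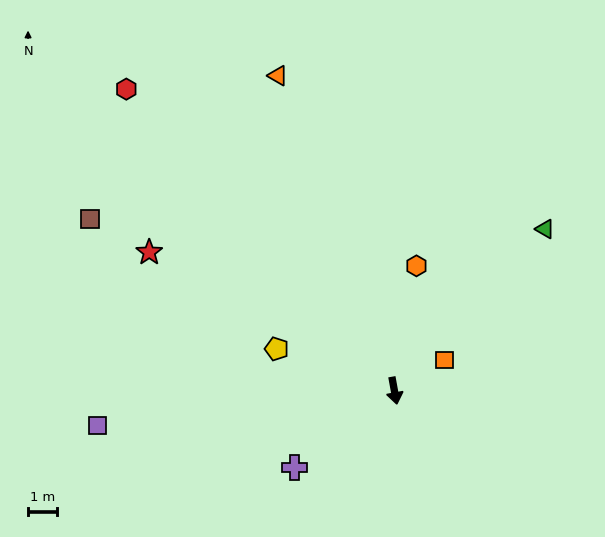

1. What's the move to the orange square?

turn left 111°, forward 2.0 m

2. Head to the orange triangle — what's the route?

turn right 170°, forward 11.4 m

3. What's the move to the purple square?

turn right 94°, forward 10.2 m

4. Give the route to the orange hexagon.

turn left 160°, forward 4.3 m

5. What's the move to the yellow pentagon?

turn right 120°, forward 4.3 m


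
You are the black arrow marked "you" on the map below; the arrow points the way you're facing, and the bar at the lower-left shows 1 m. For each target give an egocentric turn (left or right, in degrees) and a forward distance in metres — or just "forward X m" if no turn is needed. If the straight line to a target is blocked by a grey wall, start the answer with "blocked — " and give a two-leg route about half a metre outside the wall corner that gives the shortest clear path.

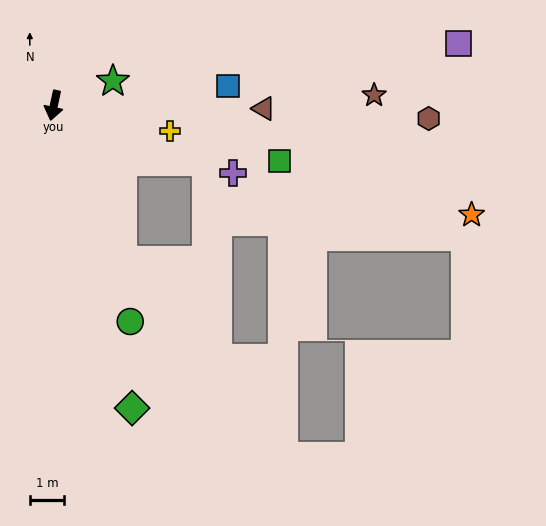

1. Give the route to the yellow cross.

turn left 90°, forward 3.5 m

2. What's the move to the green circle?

turn left 32°, forward 6.7 m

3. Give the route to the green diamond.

turn left 27°, forward 9.1 m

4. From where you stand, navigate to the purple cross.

turn left 81°, forward 5.6 m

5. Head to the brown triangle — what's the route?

turn left 101°, forward 6.1 m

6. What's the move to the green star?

turn left 125°, forward 1.9 m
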